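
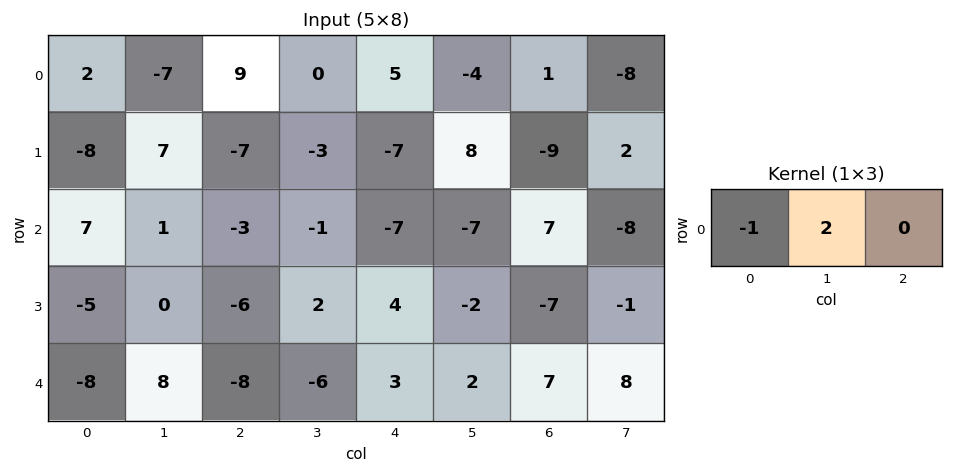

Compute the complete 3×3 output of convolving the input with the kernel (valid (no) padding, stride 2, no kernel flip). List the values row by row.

Output[0,0]: The receptive field on the input at this output position is [2 -7 9]. Elementwise product with the kernel and sum: 2·-1 + -7·2.
Output[0,1]: The receptive field on the input at this output position is [9 0 5]. Elementwise product with the kernel and sum: 9·-1 + 0·2.

-16 -9 -13
-5 1 -7
24 -4 1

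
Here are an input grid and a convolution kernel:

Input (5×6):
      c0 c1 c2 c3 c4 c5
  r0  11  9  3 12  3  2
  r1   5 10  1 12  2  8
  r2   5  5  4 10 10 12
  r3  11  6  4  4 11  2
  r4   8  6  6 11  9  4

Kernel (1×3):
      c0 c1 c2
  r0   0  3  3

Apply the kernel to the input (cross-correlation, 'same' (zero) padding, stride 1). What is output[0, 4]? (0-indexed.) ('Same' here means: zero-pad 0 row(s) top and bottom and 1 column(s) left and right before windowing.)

The receptive field on the zero-padded input at this output position is [12 3 2]. Elementwise product with the kernel and sum: 3·3 + 2·3.

15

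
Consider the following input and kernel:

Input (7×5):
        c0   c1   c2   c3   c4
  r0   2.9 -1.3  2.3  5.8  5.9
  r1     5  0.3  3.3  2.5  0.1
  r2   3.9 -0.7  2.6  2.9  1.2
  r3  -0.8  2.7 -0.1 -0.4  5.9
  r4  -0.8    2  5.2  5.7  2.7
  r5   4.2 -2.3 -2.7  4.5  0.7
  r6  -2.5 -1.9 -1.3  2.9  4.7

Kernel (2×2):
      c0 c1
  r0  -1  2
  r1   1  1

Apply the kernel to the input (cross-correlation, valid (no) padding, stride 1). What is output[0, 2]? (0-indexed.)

15.1

The receptive field on the input at this output position is [2.3 5.8 / 3.3 2.5]. Elementwise product with the kernel and sum: 2.3·-1 + 5.8·2 + 3.3·1 + 2.5·1.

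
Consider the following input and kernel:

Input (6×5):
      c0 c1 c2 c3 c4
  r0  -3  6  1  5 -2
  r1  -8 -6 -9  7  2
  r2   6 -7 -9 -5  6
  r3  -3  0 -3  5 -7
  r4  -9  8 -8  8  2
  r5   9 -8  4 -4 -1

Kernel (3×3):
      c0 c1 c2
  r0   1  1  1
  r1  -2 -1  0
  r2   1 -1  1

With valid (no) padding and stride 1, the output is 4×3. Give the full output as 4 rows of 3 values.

30 30 17
-34 23 8
-29 6 -21
25 -22 10

Output[0,0]: The receptive field on the input at this output position is [-3 6 1 / -8 -6 -9 / 6 -7 -9]. Elementwise product with the kernel and sum: -3·1 + 6·1 + 1·1 + -8·-2 + -6·-1 + 6·1 + -7·-1 + -9·1.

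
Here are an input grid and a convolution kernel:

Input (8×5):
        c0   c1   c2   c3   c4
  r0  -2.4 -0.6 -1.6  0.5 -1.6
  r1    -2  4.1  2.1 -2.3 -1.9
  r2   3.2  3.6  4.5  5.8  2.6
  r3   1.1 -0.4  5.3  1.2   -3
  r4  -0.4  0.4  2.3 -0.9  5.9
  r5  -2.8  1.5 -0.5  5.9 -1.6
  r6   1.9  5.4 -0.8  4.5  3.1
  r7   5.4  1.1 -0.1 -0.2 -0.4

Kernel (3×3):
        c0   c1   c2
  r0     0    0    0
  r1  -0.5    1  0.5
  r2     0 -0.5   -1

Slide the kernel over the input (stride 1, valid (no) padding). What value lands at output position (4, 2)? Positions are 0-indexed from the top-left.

0

The receptive field on the input at this output position is [2.3 -0.9 5.9 / -0.5 5.9 -1.6 / -0.8 4.5 3.1]. Elementwise product with the kernel and sum: -0.5·-0.5 + 5.9·1 + -1.6·0.5 + 4.5·-0.5 + 3.1·-1.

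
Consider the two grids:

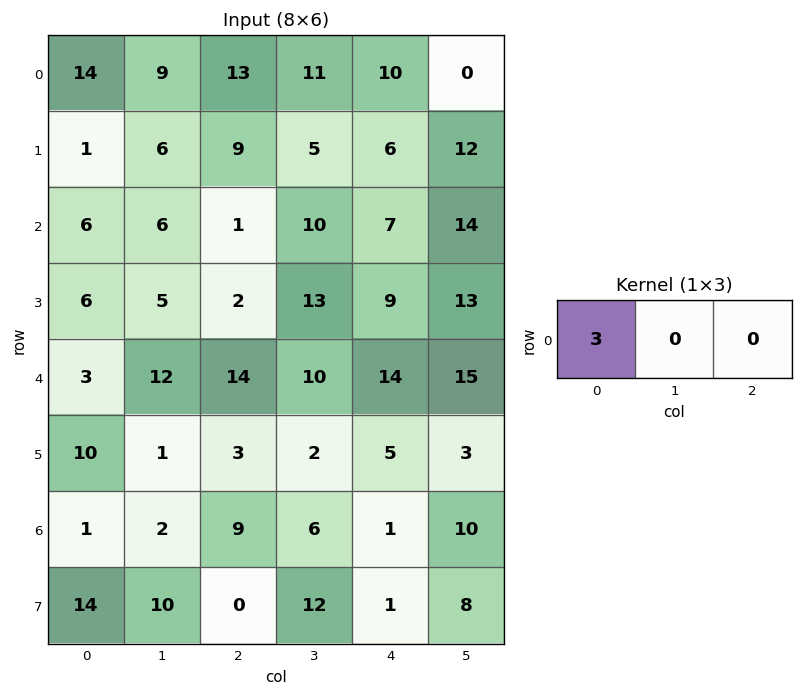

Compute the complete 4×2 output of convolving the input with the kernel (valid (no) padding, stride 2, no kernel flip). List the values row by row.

Output[0,0]: The receptive field on the input at this output position is [14 9 13]. Elementwise product with the kernel and sum: 14·3.

42 39
18 3
9 42
3 27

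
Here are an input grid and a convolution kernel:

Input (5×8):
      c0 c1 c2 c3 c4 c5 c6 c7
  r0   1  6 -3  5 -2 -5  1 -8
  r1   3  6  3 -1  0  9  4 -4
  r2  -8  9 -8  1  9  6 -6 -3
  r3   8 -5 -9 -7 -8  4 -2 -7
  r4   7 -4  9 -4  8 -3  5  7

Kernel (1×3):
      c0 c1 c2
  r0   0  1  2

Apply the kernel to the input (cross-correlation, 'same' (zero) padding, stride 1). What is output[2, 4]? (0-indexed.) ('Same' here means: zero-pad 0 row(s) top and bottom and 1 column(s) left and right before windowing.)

21

The receptive field on the zero-padded input at this output position is [1 9 6]. Elementwise product with the kernel and sum: 9·1 + 6·2.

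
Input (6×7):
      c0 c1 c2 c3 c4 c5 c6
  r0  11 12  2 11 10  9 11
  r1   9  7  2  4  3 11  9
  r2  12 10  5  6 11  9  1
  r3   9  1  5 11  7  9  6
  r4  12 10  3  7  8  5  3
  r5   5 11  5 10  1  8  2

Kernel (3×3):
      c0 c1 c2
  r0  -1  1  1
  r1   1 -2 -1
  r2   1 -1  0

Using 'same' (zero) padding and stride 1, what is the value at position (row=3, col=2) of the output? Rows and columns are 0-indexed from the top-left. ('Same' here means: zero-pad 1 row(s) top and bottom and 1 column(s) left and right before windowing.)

-12

The receptive field on the zero-padded input at this output position is [10 5 6 / 1 5 11 / 10 3 7]. Elementwise product with the kernel and sum: 10·-1 + 5·1 + 6·1 + 1·1 + 5·-2 + 11·-1 + 10·1 + 3·-1.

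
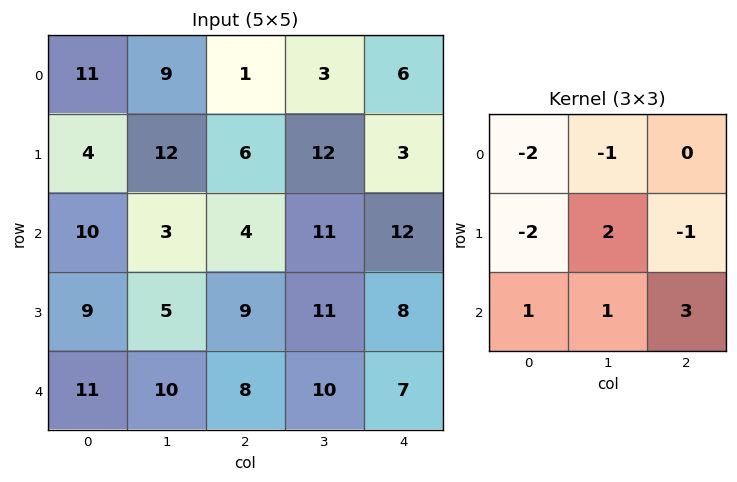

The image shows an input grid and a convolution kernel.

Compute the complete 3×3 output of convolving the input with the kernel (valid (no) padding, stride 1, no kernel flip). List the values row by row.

4 -3 55
3 8 22
5 35 16

Output[0,0]: The receptive field on the input at this output position is [11 9 1 / 4 12 6 / 10 3 4]. Elementwise product with the kernel and sum: 11·-2 + 9·-1 + 4·-2 + 12·2 + 6·-1 + 10·1 + 3·1 + 4·3.
Output[0,1]: The receptive field on the input at this output position is [9 1 3 / 12 6 12 / 3 4 11]. Elementwise product with the kernel and sum: 9·-2 + 1·-1 + 12·-2 + 6·2 + 12·-1 + 3·1 + 4·1 + 11·3.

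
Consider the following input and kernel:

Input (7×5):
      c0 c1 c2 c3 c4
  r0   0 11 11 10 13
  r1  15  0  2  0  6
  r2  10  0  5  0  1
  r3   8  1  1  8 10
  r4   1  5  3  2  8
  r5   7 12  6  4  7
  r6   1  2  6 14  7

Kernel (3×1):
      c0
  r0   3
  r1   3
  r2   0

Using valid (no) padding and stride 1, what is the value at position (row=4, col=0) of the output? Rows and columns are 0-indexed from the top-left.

24

The receptive field on the input at this output position is [1 / 7 / 1]. Elementwise product with the kernel and sum: 1·3 + 7·3.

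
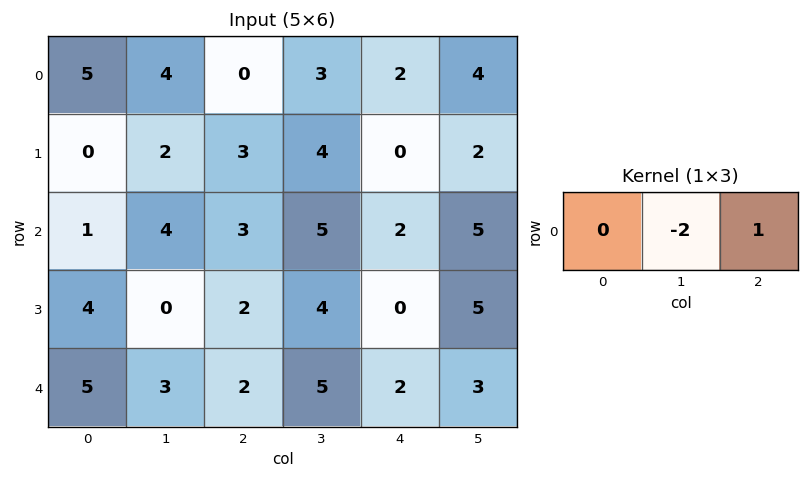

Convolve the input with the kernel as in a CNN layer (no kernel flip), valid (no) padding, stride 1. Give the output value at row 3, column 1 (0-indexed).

0

The receptive field on the input at this output position is [0 2 4]. Elementwise product with the kernel and sum: 2·-2 + 4·1.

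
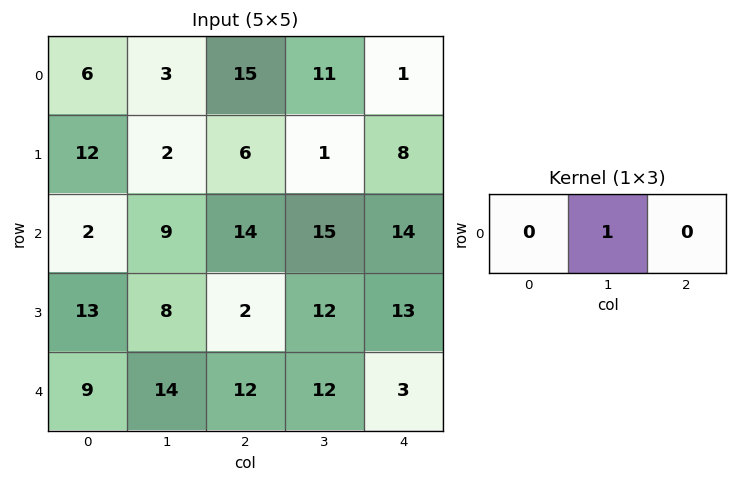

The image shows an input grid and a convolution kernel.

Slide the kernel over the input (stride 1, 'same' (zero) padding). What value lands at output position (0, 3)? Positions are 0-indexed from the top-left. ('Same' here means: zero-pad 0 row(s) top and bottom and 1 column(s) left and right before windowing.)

11

The receptive field on the zero-padded input at this output position is [15 11 1]. Elementwise product with the kernel and sum: 11·1.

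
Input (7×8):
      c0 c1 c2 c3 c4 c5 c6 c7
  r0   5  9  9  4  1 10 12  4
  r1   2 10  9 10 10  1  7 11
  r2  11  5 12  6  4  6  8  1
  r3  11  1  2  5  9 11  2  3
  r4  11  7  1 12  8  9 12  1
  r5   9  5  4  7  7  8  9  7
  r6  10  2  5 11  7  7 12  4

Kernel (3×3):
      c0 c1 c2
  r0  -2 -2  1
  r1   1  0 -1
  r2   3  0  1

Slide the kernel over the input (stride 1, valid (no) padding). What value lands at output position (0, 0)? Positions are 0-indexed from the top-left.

The receptive field on the input at this output position is [5 9 9 / 2 10 9 / 11 5 12]. Elementwise product with the kernel and sum: 5·-2 + 9·-2 + 9·1 + 2·1 + 9·-1 + 11·3 + 12·1.

19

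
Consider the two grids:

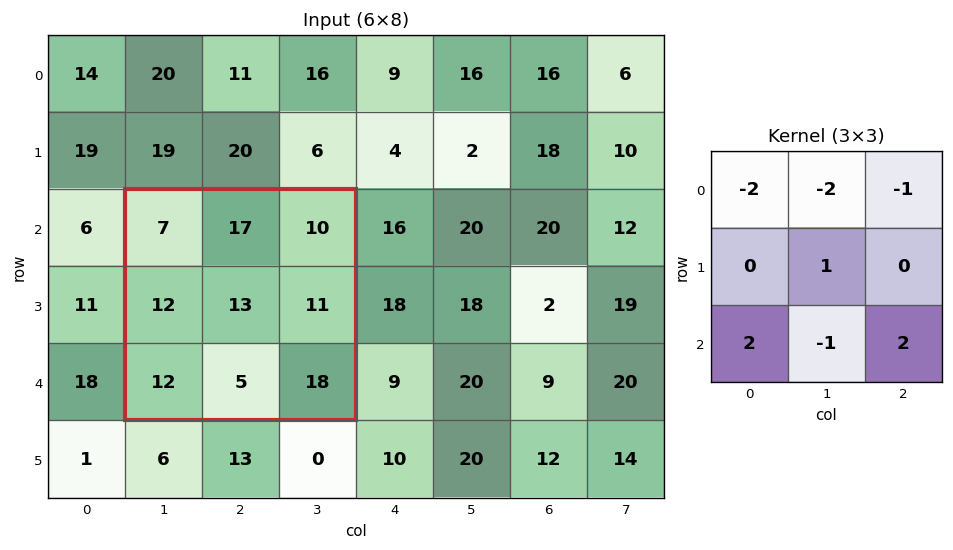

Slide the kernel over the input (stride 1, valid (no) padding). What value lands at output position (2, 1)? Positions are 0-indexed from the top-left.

The receptive field on the input at this output position is [7 17 10 / 12 13 11 / 12 5 18]. Elementwise product with the kernel and sum: 7·-2 + 17·-2 + 10·-1 + 13·1 + 12·2 + 5·-1 + 18·2.

10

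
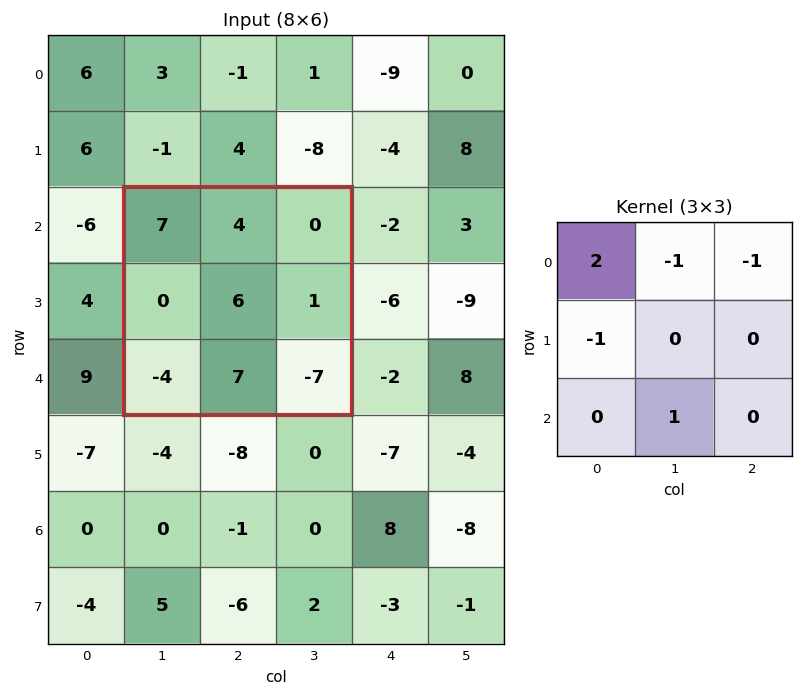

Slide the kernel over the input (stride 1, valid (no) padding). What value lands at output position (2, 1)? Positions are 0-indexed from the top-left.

The receptive field on the input at this output position is [7 4 0 / 0 6 1 / -4 7 -7]. Elementwise product with the kernel and sum: 7·2 + 4·-1 + 0·-1 + 0·-1 + 7·1.

17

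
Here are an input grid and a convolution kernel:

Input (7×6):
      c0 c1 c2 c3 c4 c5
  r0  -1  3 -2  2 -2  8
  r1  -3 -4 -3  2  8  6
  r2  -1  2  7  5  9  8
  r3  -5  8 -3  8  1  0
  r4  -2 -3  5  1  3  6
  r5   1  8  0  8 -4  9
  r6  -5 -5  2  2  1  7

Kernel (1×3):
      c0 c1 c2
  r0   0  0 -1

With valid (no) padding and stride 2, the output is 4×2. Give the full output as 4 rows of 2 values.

2 2
-7 -9
-5 -3
-2 -1

Output[0,0]: The receptive field on the input at this output position is [-1 3 -2]. Elementwise product with the kernel and sum: -2·-1.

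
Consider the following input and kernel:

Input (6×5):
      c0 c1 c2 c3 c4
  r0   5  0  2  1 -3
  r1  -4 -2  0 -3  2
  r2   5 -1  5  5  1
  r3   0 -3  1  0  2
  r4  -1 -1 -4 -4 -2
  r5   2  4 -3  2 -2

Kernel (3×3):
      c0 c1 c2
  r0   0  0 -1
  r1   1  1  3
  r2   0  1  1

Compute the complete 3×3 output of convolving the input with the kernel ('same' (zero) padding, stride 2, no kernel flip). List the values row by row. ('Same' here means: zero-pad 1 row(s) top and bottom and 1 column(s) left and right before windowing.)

Output[0,0]: The receptive field on the zero-padded input at this output position is [0 0 0 / 0 5 0 / 0 -4 -2]. Elementwise product with the kernel and sum: 0·-1 + 0·1 + 5·1 + 0·3 + -4·1 + -2·1.

-1 2 0
1 23 8
5 -18 -8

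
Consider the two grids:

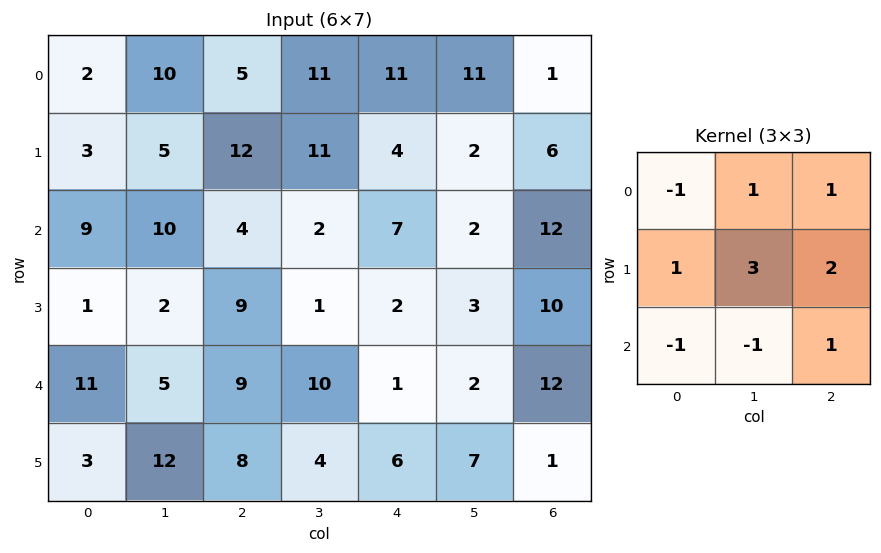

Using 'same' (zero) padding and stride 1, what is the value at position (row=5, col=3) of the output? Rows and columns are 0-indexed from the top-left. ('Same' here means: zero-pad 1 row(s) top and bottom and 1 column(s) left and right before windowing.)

34

The receptive field on the zero-padded input at this output position is [9 10 1 / 8 4 6 / 0 0 0]. Elementwise product with the kernel and sum: 9·-1 + 10·1 + 1·1 + 8·1 + 4·3 + 6·2 + 0·-1 + 0·-1 + 0·1.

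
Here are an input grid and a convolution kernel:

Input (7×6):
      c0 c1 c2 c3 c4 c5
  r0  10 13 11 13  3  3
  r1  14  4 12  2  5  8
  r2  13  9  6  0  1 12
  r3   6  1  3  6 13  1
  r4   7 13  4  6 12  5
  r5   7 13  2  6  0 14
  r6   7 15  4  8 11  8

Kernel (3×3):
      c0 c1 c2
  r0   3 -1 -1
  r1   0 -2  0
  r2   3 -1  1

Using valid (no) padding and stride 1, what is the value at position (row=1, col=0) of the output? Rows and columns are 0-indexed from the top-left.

The receptive field on the input at this output position is [14 4 12 / 13 9 6 / 6 1 3]. Elementwise product with the kernel and sum: 14·3 + 4·-1 + 12·-1 + 9·-2 + 6·3 + 1·-1 + 3·1.

28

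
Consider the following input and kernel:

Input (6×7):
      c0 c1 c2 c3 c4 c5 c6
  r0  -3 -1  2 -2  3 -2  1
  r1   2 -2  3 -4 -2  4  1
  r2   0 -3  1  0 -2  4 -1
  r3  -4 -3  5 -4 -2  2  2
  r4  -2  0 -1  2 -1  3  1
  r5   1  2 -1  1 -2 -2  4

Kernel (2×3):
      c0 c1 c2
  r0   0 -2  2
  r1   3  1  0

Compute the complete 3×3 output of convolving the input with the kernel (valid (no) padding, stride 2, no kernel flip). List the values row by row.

10 15 4
-7 7 -14
3 -8 -12

Output[0,0]: The receptive field on the input at this output position is [-3 -1 2 / 2 -2 3]. Elementwise product with the kernel and sum: -1·-2 + 2·2 + 2·3 + -2·1.
Output[0,1]: The receptive field on the input at this output position is [2 -2 3 / 3 -4 -2]. Elementwise product with the kernel and sum: -2·-2 + 3·2 + 3·3 + -4·1.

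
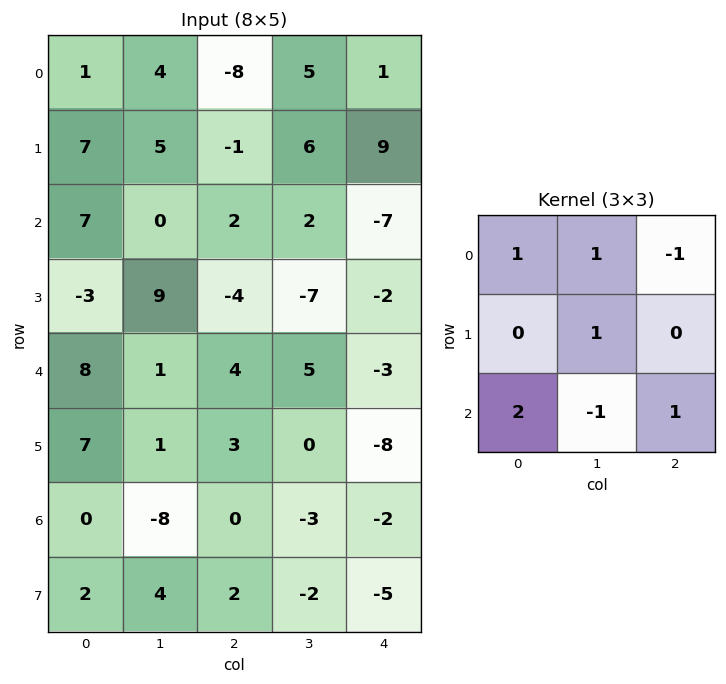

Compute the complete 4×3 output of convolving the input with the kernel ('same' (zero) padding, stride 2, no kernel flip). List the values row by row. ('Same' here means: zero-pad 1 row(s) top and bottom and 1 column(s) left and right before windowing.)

-1 9 4
21 15 -4
-10 15 -4
8 8 -9

Output[0,0]: The receptive field on the zero-padded input at this output position is [0 0 0 / 0 1 4 / 0 7 5]. Elementwise product with the kernel and sum: 0·1 + 0·1 + 0·-1 + 1·1 + 0·2 + 7·-1 + 5·1.
Output[0,1]: The receptive field on the zero-padded input at this output position is [0 0 0 / 4 -8 5 / 5 -1 6]. Elementwise product with the kernel and sum: 0·1 + 0·1 + 0·-1 + -8·1 + 5·2 + -1·-1 + 6·1.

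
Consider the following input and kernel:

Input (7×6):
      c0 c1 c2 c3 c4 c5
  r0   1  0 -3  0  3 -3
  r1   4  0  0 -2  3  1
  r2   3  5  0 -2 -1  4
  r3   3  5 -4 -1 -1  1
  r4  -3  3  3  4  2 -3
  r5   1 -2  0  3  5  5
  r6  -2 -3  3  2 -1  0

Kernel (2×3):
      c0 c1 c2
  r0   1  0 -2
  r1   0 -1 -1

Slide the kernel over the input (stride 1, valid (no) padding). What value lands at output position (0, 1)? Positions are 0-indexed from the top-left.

2

The receptive field on the input at this output position is [0 -3 0 / 0 0 -2]. Elementwise product with the kernel and sum: 0·1 + 0·-2 + 0·-1 + -2·-1.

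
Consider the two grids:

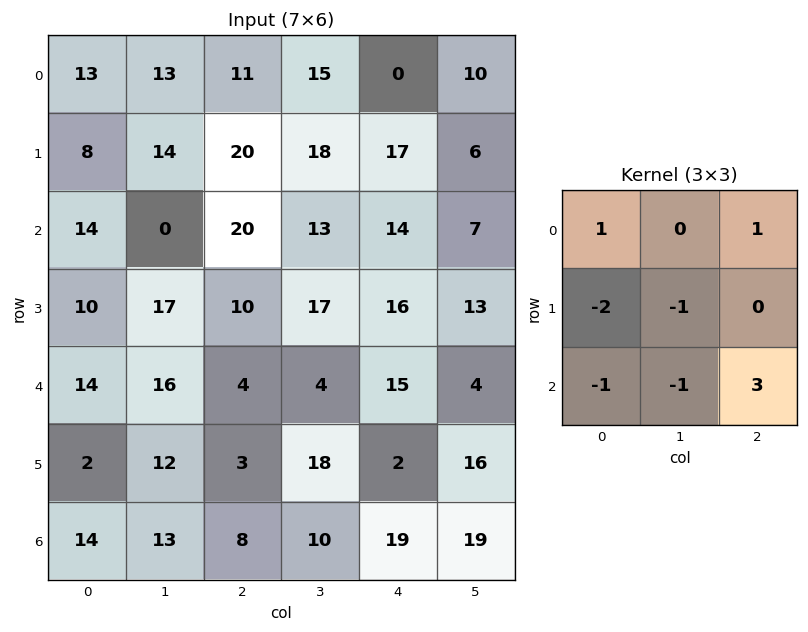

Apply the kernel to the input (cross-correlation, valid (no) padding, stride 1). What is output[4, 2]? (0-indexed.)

The receptive field on the input at this output position is [4 4 15 / 3 18 2 / 8 10 19]. Elementwise product with the kernel and sum: 4·1 + 15·1 + 3·-2 + 18·-1 + 8·-1 + 10·-1 + 19·3.

34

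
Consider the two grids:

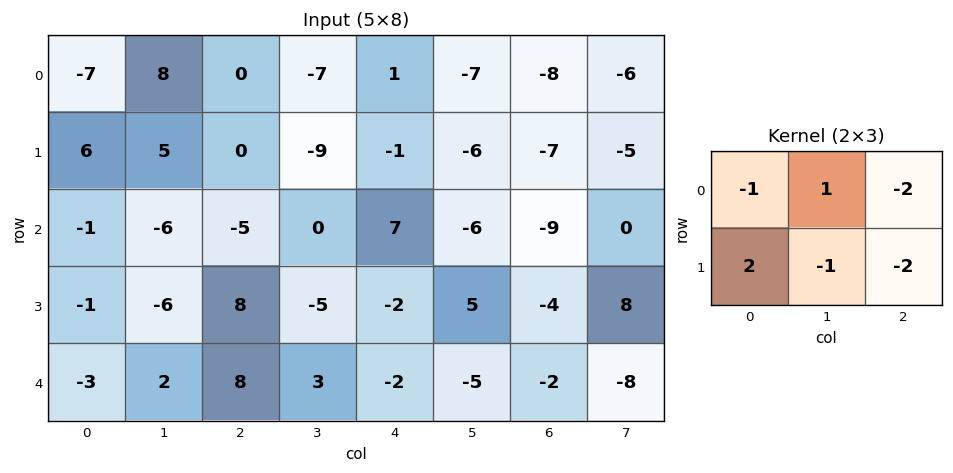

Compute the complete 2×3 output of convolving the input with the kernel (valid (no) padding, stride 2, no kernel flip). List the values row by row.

22 2 26
-7 16 4

Output[0,0]: The receptive field on the input at this output position is [-7 8 0 / 6 5 0]. Elementwise product with the kernel and sum: -7·-1 + 8·1 + 0·-2 + 6·2 + 5·-1 + 0·-2.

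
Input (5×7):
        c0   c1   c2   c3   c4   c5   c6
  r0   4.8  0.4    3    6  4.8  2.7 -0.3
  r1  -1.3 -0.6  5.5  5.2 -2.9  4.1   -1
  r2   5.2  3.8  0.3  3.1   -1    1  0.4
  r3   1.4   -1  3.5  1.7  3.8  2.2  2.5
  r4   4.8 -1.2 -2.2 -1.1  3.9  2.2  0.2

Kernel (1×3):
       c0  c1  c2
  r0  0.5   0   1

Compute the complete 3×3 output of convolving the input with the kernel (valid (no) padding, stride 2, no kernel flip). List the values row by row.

Output[0,0]: The receptive field on the input at this output position is [4.8 0.4 3]. Elementwise product with the kernel and sum: 4.8·0.5 + 3·1.
Output[0,1]: The receptive field on the input at this output position is [3 6 4.8]. Elementwise product with the kernel and sum: 3·0.5 + 4.8·1.

5.4 6.3 2.1
2.9 -0.85 -0.1
0.2 2.8 2.15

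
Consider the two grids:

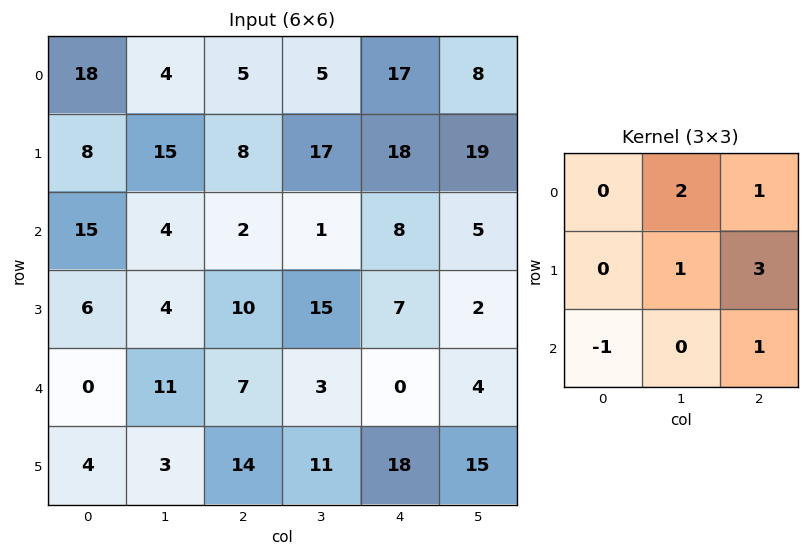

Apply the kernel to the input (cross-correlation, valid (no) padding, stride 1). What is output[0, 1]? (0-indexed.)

71

The receptive field on the input at this output position is [4 5 5 / 15 8 17 / 4 2 1]. Elementwise product with the kernel and sum: 5·2 + 5·1 + 8·1 + 17·3 + 4·-1 + 1·1.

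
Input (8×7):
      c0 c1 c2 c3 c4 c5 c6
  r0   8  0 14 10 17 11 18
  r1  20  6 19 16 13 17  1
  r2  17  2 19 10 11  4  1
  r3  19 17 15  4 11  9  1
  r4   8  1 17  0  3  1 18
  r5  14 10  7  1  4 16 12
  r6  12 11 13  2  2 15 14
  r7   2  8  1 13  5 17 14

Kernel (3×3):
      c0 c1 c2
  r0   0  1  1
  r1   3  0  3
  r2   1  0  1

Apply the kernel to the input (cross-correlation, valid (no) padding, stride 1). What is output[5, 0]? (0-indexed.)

95

The receptive field on the input at this output position is [14 10 7 / 12 11 13 / 2 8 1]. Elementwise product with the kernel and sum: 10·1 + 7·1 + 12·3 + 13·3 + 2·1 + 1·1.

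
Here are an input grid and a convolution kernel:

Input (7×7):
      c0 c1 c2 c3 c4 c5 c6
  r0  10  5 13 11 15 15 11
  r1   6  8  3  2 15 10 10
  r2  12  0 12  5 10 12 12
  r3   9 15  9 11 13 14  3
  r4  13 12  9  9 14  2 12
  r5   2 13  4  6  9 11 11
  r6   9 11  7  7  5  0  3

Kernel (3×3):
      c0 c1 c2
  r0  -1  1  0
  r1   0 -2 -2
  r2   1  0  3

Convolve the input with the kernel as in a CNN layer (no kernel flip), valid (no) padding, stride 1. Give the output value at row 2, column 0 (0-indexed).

-20

The receptive field on the input at this output position is [12 0 12 / 9 15 9 / 13 12 9]. Elementwise product with the kernel and sum: 12·-1 + 0·1 + 15·-2 + 9·-2 + 13·1 + 9·3.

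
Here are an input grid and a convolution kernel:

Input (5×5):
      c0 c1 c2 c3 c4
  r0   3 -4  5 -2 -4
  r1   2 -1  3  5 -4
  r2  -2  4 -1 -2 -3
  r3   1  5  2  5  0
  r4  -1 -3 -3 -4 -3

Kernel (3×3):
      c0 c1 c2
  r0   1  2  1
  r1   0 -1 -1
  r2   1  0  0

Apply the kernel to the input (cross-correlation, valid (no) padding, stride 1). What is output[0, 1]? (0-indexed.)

The receptive field on the input at this output position is [-4 5 -2 / -1 3 5 / 4 -1 -2]. Elementwise product with the kernel and sum: -4·1 + 5·2 + -2·1 + 3·-1 + 5·-1 + 4·1.

0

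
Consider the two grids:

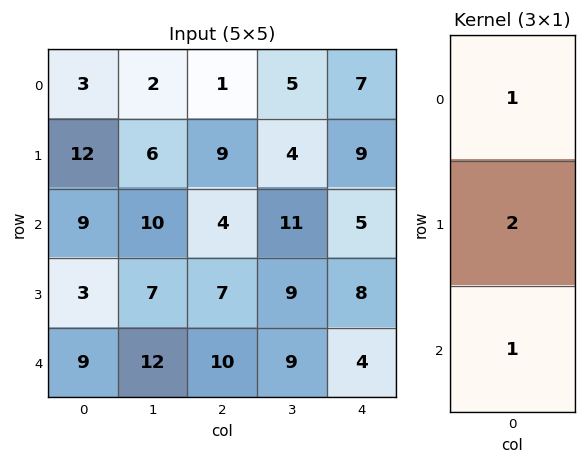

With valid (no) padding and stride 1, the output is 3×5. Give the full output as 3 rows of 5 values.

36 24 23 24 30
33 33 24 35 27
24 36 28 38 25

Output[0,0]: The receptive field on the input at this output position is [3 / 12 / 9]. Elementwise product with the kernel and sum: 3·1 + 12·2 + 9·1.
Output[0,1]: The receptive field on the input at this output position is [2 / 6 / 10]. Elementwise product with the kernel and sum: 2·1 + 6·2 + 10·1.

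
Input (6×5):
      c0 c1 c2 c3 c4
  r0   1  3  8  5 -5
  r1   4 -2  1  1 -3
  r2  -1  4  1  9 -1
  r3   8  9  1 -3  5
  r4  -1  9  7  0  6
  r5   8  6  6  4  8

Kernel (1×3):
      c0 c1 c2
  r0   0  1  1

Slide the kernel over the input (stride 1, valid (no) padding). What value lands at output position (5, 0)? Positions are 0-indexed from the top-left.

12

The receptive field on the input at this output position is [8 6 6]. Elementwise product with the kernel and sum: 6·1 + 6·1.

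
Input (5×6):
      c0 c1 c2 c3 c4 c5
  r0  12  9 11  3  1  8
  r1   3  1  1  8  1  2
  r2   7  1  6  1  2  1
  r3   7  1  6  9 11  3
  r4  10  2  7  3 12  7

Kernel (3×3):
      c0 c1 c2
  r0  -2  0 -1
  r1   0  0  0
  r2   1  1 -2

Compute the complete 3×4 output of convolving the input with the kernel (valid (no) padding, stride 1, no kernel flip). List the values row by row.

-39 -16 -20 -13
-11 -21 -10 -4
-22 0 -28 -2

Output[0,0]: The receptive field on the input at this output position is [12 9 11 / 3 1 1 / 7 1 6]. Elementwise product with the kernel and sum: 12·-2 + 11·-1 + 7·1 + 1·1 + 6·-2.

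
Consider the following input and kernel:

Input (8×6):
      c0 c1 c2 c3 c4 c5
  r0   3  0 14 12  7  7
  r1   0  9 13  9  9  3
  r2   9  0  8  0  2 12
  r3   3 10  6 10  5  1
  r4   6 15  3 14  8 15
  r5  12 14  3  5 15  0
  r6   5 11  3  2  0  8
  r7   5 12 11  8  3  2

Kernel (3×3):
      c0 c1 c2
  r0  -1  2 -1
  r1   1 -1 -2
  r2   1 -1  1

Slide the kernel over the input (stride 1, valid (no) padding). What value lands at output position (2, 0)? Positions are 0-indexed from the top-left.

-42

The receptive field on the input at this output position is [9 0 8 / 3 10 6 / 6 15 3]. Elementwise product with the kernel and sum: 9·-1 + 0·2 + 8·-1 + 3·1 + 10·-1 + 6·-2 + 6·1 + 15·-1 + 3·1.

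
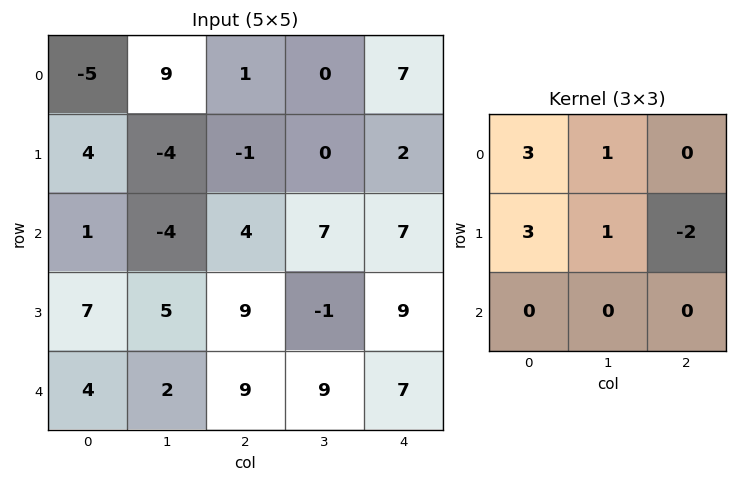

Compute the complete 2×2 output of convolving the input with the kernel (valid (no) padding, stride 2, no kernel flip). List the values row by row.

Output[0,0]: The receptive field on the input at this output position is [-5 9 1 / 4 -4 -1 / 1 -4 4]. Elementwise product with the kernel and sum: -5·3 + 9·1 + 4·3 + -4·1 + -1·-2.
Output[0,1]: The receptive field on the input at this output position is [1 0 7 / -1 0 2 / 4 7 7]. Elementwise product with the kernel and sum: 1·3 + 0·1 + -1·3 + 0·1 + 2·-2.

4 -4
7 27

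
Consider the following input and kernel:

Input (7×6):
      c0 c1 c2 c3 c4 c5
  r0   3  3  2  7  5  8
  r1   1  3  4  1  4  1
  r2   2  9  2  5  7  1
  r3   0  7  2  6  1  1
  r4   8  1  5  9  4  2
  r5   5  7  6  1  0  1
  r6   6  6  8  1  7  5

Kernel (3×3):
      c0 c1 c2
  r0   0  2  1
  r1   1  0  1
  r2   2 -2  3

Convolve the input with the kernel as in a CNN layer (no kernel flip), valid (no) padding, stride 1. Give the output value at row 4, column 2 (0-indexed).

The receptive field on the input at this output position is [5 9 4 / 6 1 0 / 8 1 7]. Elementwise product with the kernel and sum: 9·2 + 4·1 + 6·1 + 0·1 + 8·2 + 1·-2 + 7·3.

63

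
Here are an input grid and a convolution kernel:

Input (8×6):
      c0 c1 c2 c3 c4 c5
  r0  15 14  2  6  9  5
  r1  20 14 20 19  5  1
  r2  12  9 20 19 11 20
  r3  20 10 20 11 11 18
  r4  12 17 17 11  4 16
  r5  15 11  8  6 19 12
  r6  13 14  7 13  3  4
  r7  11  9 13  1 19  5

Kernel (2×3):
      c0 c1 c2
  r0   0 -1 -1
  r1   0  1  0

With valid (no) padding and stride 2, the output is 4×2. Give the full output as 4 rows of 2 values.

Output[0,0]: The receptive field on the input at this output position is [15 14 2 / 20 14 20]. Elementwise product with the kernel and sum: 14·-1 + 2·-1 + 14·1.

-2 4
-19 -19
-23 -9
-12 -15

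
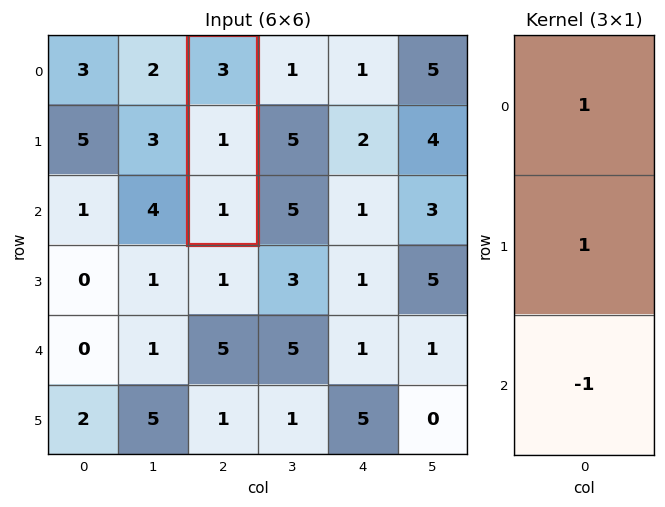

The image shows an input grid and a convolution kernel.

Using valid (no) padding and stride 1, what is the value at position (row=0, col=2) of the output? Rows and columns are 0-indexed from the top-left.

The receptive field on the input at this output position is [3 / 1 / 1]. Elementwise product with the kernel and sum: 3·1 + 1·1 + 1·-1.

3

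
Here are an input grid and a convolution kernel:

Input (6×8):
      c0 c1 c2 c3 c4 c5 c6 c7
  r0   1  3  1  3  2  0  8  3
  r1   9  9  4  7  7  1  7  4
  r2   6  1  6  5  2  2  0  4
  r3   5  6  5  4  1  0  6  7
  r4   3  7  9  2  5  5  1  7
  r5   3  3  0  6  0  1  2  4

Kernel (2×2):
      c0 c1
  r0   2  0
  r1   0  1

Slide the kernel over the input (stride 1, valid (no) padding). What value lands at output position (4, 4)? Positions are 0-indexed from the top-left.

11

The receptive field on the input at this output position is [5 5 / 0 1]. Elementwise product with the kernel and sum: 5·2 + 1·1.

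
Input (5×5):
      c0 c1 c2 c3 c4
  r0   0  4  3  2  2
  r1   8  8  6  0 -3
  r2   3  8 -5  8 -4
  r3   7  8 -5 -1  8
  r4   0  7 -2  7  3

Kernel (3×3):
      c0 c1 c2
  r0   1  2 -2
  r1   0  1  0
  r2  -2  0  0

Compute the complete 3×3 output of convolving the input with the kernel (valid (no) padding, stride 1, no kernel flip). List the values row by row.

Output[0,0]: The receptive field on the input at this output position is [0 4 3 / 8 8 6 / 3 8 -5]. Elementwise product with the kernel and sum: 0·1 + 4·2 + 3·-2 + 8·1 + 3·-2.

4 -4 13
6 -1 30
37 -37 22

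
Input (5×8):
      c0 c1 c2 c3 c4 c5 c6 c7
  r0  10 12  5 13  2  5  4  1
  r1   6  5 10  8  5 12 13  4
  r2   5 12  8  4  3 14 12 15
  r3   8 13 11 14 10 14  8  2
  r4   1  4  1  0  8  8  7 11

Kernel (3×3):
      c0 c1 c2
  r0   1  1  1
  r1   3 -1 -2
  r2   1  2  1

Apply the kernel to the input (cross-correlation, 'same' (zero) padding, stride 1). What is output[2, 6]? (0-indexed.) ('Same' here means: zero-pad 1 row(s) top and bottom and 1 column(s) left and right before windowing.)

The receptive field on the zero-padded input at this output position is [12 13 4 / 14 12 15 / 14 8 2]. Elementwise product with the kernel and sum: 12·1 + 13·1 + 4·1 + 14·3 + 12·-1 + 15·-2 + 14·1 + 8·2 + 2·1.

61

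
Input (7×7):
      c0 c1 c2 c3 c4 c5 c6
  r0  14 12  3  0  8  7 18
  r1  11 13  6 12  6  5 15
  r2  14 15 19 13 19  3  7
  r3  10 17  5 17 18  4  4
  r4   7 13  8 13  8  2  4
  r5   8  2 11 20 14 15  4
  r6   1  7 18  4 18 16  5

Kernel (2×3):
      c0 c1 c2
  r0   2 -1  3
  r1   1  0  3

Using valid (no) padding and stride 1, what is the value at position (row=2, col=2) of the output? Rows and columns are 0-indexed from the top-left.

The receptive field on the input at this output position is [19 13 19 / 5 17 18]. Elementwise product with the kernel and sum: 19·2 + 13·-1 + 19·3 + 5·1 + 18·3.

141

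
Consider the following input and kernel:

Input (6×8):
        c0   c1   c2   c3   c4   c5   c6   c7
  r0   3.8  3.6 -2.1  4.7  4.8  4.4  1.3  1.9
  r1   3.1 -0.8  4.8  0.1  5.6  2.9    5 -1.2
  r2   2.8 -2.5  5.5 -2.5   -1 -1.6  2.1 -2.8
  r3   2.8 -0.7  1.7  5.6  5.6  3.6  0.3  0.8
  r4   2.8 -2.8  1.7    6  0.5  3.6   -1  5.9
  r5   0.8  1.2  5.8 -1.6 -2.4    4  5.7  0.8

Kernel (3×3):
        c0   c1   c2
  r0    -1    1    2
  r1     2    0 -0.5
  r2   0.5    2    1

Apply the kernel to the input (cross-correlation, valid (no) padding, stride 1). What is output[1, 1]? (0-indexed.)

10.7

The receptive field on the input at this output position is [-0.8 4.8 0.1 / -2.5 5.5 -2.5 / -0.7 1.7 5.6]. Elementwise product with the kernel and sum: -0.8·-1 + 4.8·1 + 0.1·2 + -2.5·2 + -2.5·-0.5 + -0.7·0.5 + 1.7·2 + 5.6·1.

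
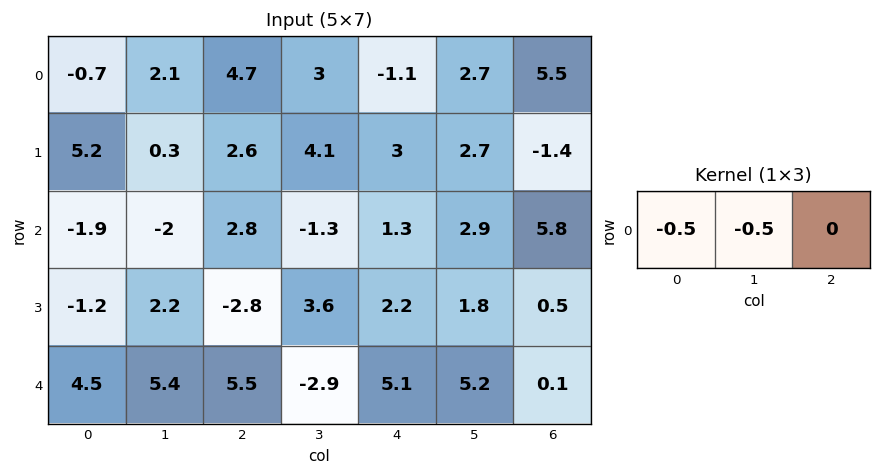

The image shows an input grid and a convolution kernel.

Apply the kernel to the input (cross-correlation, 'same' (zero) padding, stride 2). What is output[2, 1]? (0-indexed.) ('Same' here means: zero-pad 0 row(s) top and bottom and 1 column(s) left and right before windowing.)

The receptive field on the zero-padded input at this output position is [5.4 5.5 -2.9]. Elementwise product with the kernel and sum: 5.4·-0.5 + 5.5·-0.5.

-5.45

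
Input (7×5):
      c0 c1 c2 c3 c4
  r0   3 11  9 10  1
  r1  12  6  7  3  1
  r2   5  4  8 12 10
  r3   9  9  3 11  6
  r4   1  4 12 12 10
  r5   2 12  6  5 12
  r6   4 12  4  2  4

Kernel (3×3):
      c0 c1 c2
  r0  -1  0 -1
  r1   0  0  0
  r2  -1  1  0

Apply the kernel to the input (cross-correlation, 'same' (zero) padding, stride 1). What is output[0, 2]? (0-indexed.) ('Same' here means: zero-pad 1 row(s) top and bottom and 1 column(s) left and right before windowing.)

The receptive field on the zero-padded input at this output position is [0 0 0 / 11 9 10 / 6 7 3]. Elementwise product with the kernel and sum: 0·-1 + 0·-1 + 6·-1 + 7·1.

1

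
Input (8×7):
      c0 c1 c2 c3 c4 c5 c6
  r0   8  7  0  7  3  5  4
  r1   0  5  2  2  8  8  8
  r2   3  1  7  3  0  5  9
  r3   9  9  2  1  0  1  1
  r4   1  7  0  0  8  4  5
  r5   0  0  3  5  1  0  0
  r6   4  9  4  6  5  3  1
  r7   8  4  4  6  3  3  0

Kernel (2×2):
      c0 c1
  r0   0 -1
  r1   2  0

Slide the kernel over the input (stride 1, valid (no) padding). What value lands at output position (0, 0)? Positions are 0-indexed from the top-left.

-7

The receptive field on the input at this output position is [8 7 / 0 5]. Elementwise product with the kernel and sum: 7·-1 + 0·2.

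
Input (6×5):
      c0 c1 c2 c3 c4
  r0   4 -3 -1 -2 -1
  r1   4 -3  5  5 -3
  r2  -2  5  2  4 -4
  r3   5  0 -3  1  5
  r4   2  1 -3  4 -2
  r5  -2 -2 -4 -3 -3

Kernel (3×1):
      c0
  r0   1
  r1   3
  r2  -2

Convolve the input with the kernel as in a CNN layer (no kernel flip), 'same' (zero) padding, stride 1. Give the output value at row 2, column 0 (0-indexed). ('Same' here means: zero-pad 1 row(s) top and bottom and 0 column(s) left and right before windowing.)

-12

The receptive field on the zero-padded input at this output position is [4 / -2 / 5]. Elementwise product with the kernel and sum: 4·1 + -2·3 + 5·-2.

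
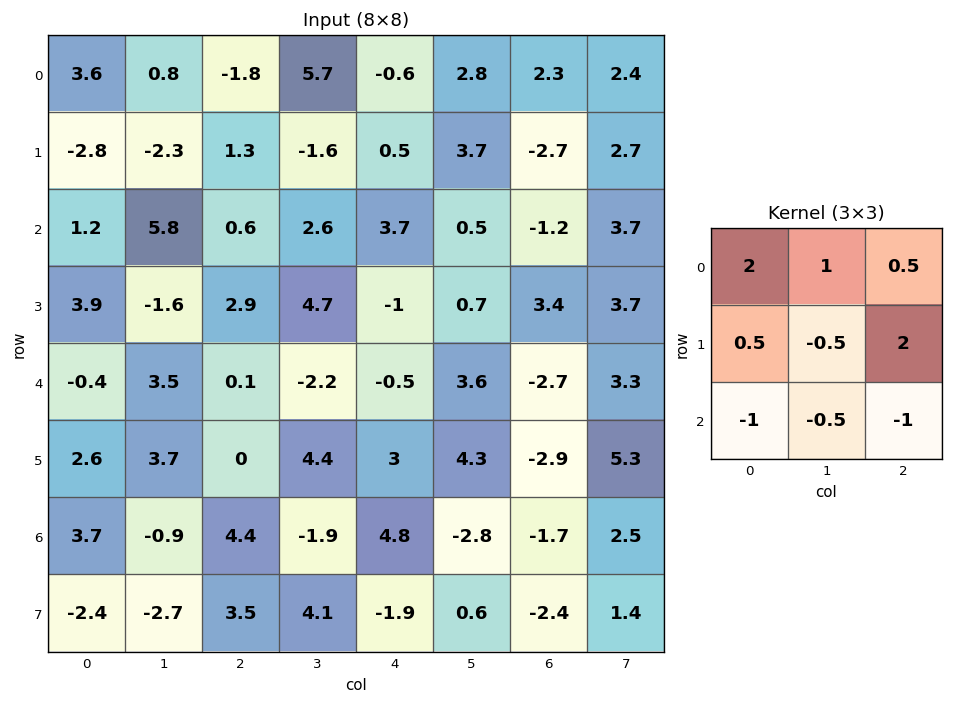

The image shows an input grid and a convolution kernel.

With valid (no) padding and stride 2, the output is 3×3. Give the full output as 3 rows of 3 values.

Output[0,0]: The receptive field on the input at this output position is [3.6 0.8 -1.8 / -2.8 -2.3 1.3 / 1.2 5.8 0.6]. Elementwise product with the kernel and sum: 3.6·2 + 0.8·1 + -1.8·0.5 + -2.8·0.5 + -2.3·-0.5 + 1.3·2 + 1.2·-1 + 5.8·-0.5 + 0.6·-1.
Output[0,1]: The receptive field on the input at this output position is [-1.8 5.7 -0.6 / 1.3 -1.6 0.5 / 0.6 2.6 3.7]. Elementwise product with the kernel and sum: -1.8·2 + 5.7·1 + -0.6·0.5 + 1.3·0.5 + -1.6·-0.5 + 0.5·2 + 0.6·-1 + 2.6·-0.5 + 3.7·-1.

4.75 -1.35 -7
15.6 4.25 14.65
-5.45 -6.7 -6.9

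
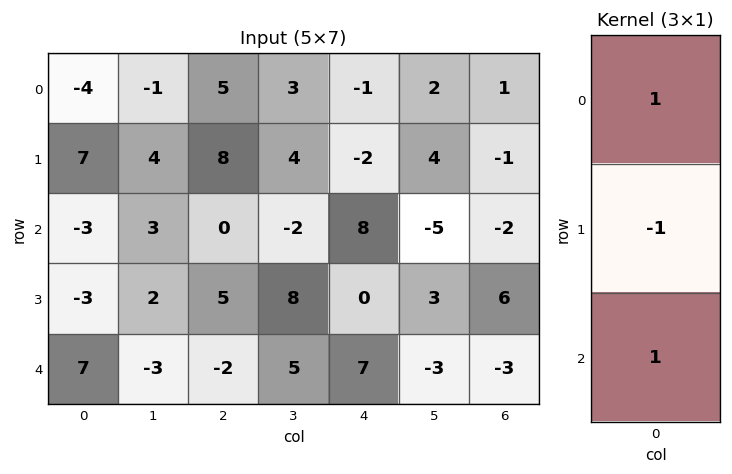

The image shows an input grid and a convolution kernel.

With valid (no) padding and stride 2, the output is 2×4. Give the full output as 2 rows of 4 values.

Output[0,0]: The receptive field on the input at this output position is [-4 / 7 / -3]. Elementwise product with the kernel and sum: -4·1 + 7·-1 + -3·1.
Output[0,1]: The receptive field on the input at this output position is [5 / 8 / 0]. Elementwise product with the kernel and sum: 5·1 + 8·-1 + 0·1.

-14 -3 9 0
7 -7 15 -11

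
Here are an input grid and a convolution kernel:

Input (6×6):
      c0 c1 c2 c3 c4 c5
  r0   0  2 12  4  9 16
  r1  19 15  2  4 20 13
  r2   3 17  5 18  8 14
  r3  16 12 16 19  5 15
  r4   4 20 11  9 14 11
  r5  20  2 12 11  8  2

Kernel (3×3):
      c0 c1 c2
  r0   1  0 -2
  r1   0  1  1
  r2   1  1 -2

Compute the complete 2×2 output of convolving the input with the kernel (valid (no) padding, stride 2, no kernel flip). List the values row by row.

3 25
23 5

Output[0,0]: The receptive field on the input at this output position is [0 2 12 / 19 15 2 / 3 17 5]. Elementwise product with the kernel and sum: 0·1 + 12·-2 + 15·1 + 2·1 + 3·1 + 17·1 + 5·-2.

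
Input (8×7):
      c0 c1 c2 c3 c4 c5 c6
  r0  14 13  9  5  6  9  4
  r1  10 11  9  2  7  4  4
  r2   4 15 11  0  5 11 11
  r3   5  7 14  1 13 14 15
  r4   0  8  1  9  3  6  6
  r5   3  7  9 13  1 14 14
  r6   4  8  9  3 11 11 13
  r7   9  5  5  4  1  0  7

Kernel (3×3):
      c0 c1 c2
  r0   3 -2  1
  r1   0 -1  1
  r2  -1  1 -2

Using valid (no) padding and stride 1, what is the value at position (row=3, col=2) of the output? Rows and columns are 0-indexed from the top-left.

The receptive field on the input at this output position is [14 1 13 / 1 9 3 / 9 13 1]. Elementwise product with the kernel and sum: 14·3 + 1·-2 + 13·1 + 9·-1 + 3·1 + 9·-1 + 13·1 + 1·-2.

49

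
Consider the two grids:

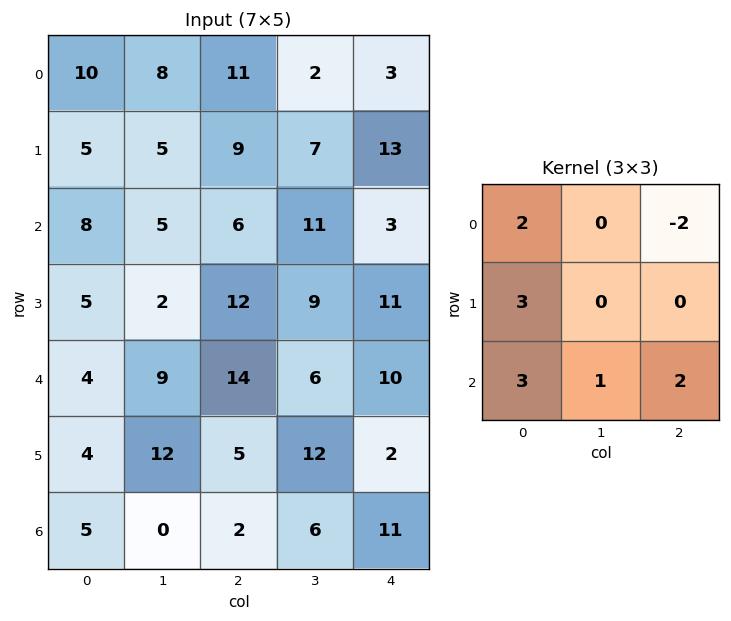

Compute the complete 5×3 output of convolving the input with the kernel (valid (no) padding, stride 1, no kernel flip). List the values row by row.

54 70 78
57 47 77
68 47 110
32 78 75
11 56 57

Output[0,0]: The receptive field on the input at this output position is [10 8 11 / 5 5 9 / 8 5 6]. Elementwise product with the kernel and sum: 10·2 + 11·-2 + 5·3 + 8·3 + 5·1 + 6·2.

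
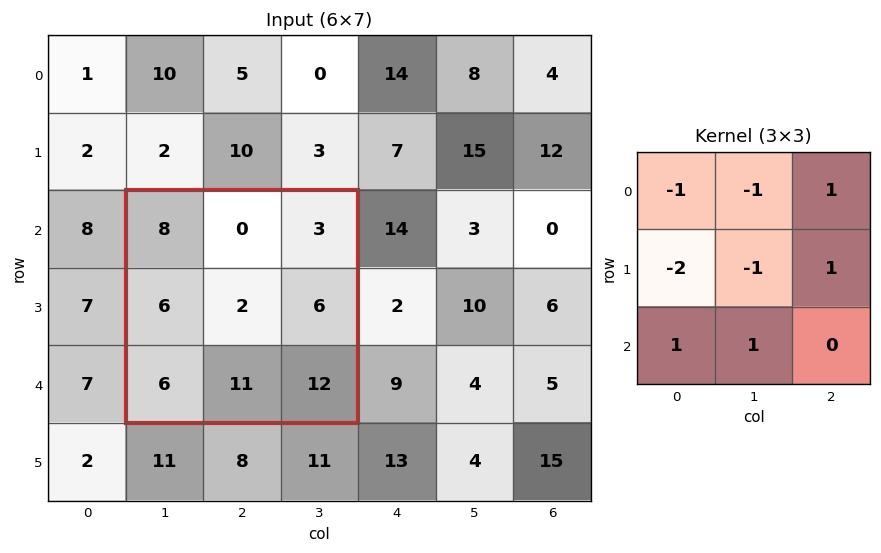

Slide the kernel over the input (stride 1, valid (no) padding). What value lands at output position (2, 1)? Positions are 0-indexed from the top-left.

4

The receptive field on the input at this output position is [8 0 3 / 6 2 6 / 6 11 12]. Elementwise product with the kernel and sum: 8·-1 + 0·-1 + 3·1 + 6·-2 + 2·-1 + 6·1 + 6·1 + 11·1.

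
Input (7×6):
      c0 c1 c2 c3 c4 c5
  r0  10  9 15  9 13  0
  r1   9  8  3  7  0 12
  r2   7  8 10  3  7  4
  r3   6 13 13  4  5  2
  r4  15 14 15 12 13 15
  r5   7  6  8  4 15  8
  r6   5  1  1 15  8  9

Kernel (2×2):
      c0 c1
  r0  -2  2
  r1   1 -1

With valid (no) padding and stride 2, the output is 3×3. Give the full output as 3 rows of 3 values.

-1 -16 -38
-5 -5 -3
-1 -2 11

Output[0,0]: The receptive field on the input at this output position is [10 9 / 9 8]. Elementwise product with the kernel and sum: 10·-2 + 9·2 + 9·1 + 8·-1.
Output[0,1]: The receptive field on the input at this output position is [15 9 / 3 7]. Elementwise product with the kernel and sum: 15·-2 + 9·2 + 3·1 + 7·-1.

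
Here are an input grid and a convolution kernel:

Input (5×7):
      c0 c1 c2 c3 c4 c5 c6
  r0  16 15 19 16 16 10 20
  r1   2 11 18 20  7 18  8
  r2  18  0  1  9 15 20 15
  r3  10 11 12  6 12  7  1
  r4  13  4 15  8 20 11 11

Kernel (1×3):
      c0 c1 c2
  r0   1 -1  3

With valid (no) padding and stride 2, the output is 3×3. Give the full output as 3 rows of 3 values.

58 51 66
21 37 40
54 67 42

Output[0,0]: The receptive field on the input at this output position is [16 15 19]. Elementwise product with the kernel and sum: 16·1 + 15·-1 + 19·3.
Output[0,1]: The receptive field on the input at this output position is [19 16 16]. Elementwise product with the kernel and sum: 19·1 + 16·-1 + 16·3.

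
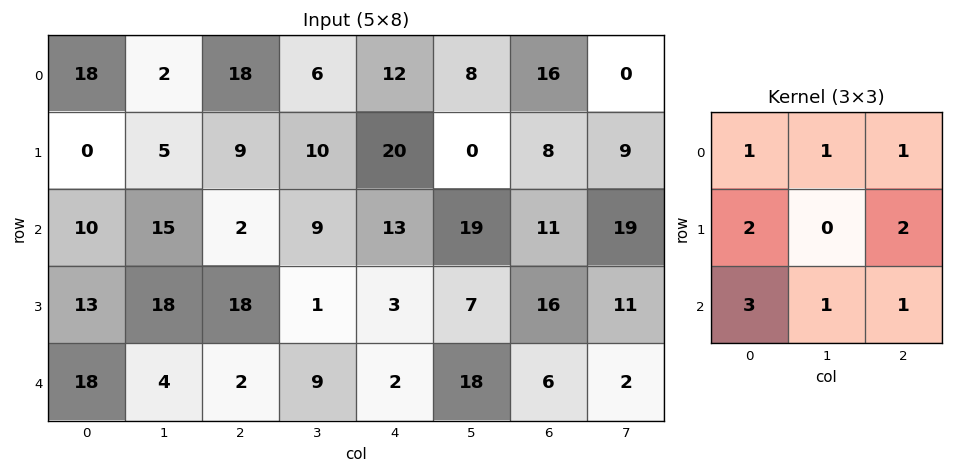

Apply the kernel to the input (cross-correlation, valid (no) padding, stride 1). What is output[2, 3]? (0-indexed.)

The receptive field on the input at this output position is [9 13 19 / 1 3 7 / 9 2 18]. Elementwise product with the kernel and sum: 9·1 + 13·1 + 19·1 + 1·2 + 7·2 + 9·3 + 2·1 + 18·1.

104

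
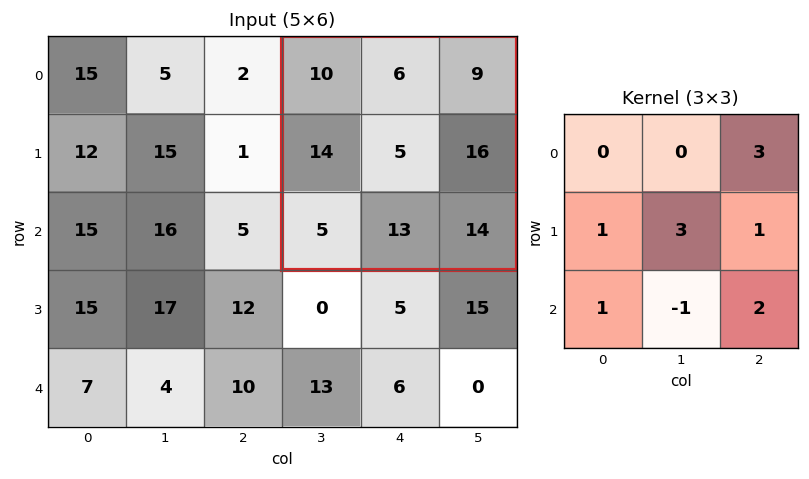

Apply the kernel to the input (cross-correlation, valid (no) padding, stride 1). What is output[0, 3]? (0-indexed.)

92

The receptive field on the input at this output position is [10 6 9 / 14 5 16 / 5 13 14]. Elementwise product with the kernel and sum: 9·3 + 14·1 + 5·3 + 16·1 + 5·1 + 13·-1 + 14·2.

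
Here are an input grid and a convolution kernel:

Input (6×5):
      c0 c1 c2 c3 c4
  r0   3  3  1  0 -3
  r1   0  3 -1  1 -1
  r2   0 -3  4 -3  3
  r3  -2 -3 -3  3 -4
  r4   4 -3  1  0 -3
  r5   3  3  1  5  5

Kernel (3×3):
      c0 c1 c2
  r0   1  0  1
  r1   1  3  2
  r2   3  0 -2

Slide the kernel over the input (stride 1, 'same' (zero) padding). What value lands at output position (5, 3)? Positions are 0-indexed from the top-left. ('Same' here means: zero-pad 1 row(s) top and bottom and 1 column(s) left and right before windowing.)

24

The receptive field on the zero-padded input at this output position is [1 0 -3 / 1 5 5 / 0 0 0]. Elementwise product with the kernel and sum: 1·1 + -3·1 + 1·1 + 5·3 + 5·2 + 0·3 + 0·-2.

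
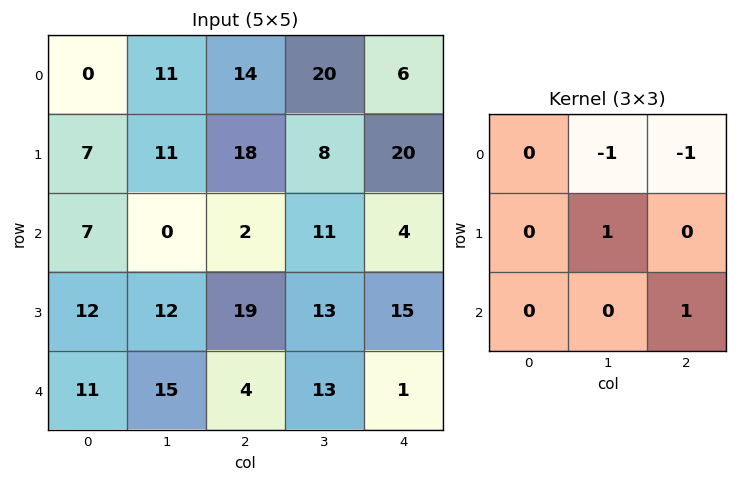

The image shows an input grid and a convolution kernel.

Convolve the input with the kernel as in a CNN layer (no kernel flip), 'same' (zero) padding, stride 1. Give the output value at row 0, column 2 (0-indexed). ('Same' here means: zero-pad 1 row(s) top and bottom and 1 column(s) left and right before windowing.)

22

The receptive field on the zero-padded input at this output position is [0 0 0 / 11 14 20 / 11 18 8]. Elementwise product with the kernel and sum: 0·-1 + 0·-1 + 14·1 + 8·1.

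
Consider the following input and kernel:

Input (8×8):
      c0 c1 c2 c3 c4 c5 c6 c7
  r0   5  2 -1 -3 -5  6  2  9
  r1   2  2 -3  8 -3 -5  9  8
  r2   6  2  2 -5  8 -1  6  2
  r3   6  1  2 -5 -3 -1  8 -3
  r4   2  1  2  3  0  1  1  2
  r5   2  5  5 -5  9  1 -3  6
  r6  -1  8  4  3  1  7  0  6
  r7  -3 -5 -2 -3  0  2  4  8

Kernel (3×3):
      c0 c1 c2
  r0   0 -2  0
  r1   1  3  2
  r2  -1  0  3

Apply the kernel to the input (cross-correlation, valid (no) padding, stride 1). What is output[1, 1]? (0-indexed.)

The receptive field on the input at this output position is [2 -3 8 / 2 2 -5 / 1 2 -5]. Elementwise product with the kernel and sum: -3·-2 + 2·1 + 2·3 + -5·2 + 1·-1 + -5·3.

-12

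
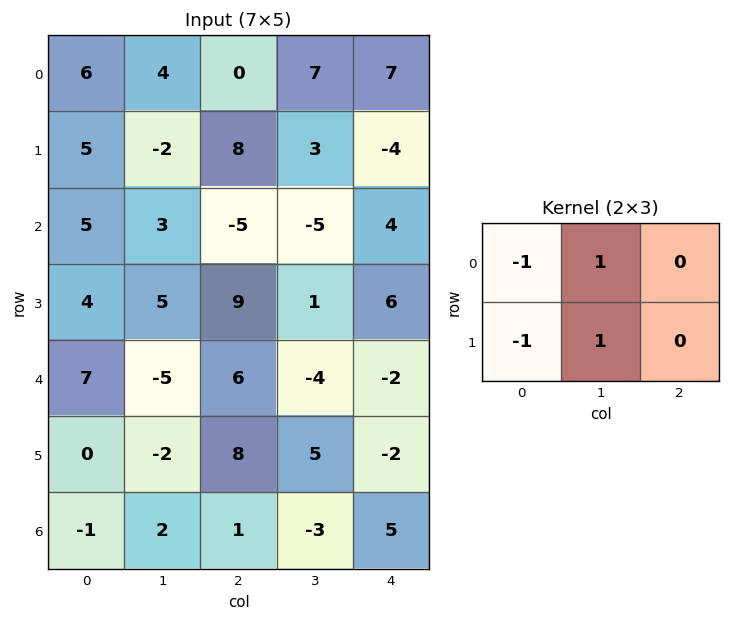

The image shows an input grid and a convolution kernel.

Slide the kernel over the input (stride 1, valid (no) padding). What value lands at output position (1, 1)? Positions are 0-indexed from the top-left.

2

The receptive field on the input at this output position is [-2 8 3 / 3 -5 -5]. Elementwise product with the kernel and sum: -2·-1 + 8·1 + 3·-1 + -5·1.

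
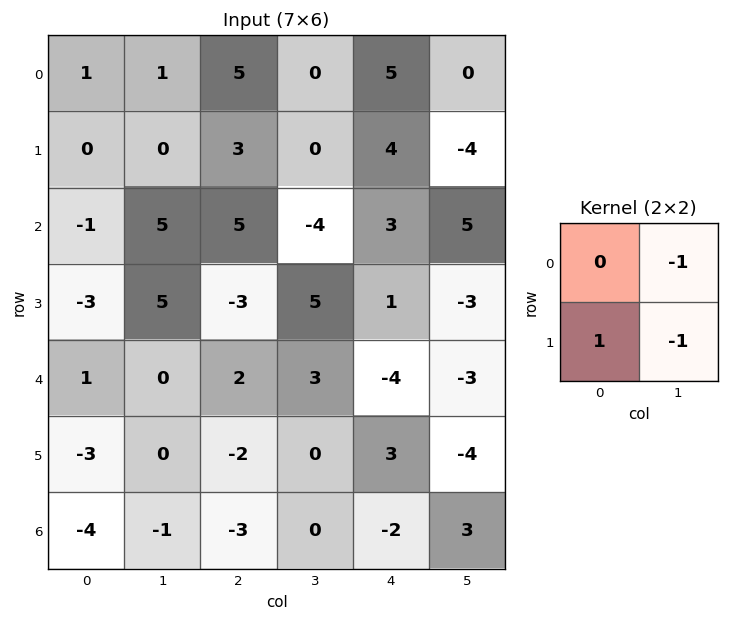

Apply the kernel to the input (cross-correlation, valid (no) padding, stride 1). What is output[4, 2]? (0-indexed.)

The receptive field on the input at this output position is [2 3 / -2 0]. Elementwise product with the kernel and sum: 3·-1 + -2·1 + 0·-1.

-5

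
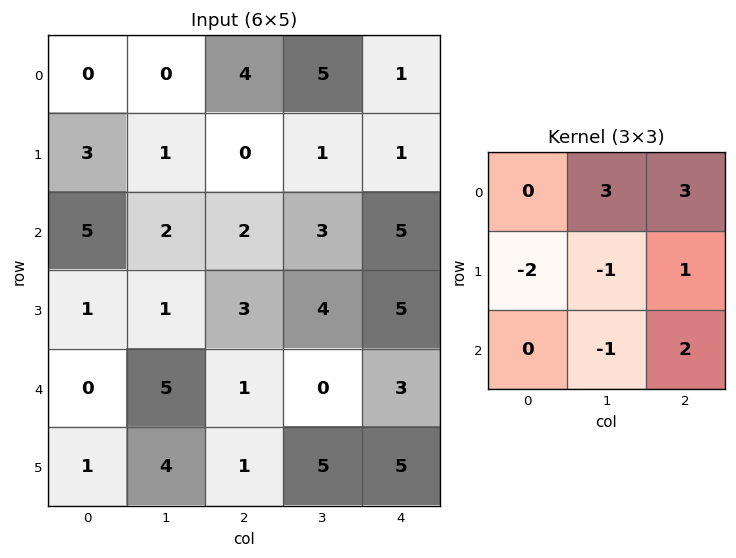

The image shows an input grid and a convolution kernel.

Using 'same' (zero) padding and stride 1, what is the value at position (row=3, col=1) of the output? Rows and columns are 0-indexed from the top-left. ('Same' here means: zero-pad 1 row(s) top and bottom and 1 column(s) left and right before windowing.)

9

The receptive field on the zero-padded input at this output position is [5 2 2 / 1 1 3 / 0 5 1]. Elementwise product with the kernel and sum: 2·3 + 2·3 + 1·-2 + 1·-1 + 3·1 + 5·-1 + 1·2.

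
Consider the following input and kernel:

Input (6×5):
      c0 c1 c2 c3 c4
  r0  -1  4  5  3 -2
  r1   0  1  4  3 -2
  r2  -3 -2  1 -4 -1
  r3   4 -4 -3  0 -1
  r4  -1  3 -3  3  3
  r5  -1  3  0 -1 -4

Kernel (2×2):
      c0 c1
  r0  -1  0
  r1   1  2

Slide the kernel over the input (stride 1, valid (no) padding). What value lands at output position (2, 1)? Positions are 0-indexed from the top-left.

The receptive field on the input at this output position is [-2 1 / -4 -3]. Elementwise product with the kernel and sum: -2·-1 + -4·1 + -3·2.

-8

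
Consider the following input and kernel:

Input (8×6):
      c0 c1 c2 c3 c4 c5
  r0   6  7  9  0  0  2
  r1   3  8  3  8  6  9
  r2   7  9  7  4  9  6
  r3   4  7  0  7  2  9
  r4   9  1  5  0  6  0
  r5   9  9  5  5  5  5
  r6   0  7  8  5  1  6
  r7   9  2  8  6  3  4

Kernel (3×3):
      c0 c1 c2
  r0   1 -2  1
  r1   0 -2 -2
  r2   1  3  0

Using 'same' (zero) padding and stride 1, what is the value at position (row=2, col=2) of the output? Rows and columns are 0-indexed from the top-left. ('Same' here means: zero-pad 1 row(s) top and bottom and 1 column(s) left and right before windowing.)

-5

The receptive field on the zero-padded input at this output position is [8 3 8 / 9 7 4 / 7 0 7]. Elementwise product with the kernel and sum: 8·1 + 3·-2 + 8·1 + 7·-2 + 4·-2 + 7·1 + 0·3.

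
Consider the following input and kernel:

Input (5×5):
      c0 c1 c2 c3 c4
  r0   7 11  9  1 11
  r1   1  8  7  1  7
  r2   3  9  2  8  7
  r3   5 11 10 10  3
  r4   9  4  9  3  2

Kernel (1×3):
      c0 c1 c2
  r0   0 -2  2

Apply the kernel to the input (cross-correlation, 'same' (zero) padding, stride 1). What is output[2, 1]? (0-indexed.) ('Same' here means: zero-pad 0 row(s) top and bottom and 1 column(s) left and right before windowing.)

-14

The receptive field on the zero-padded input at this output position is [3 9 2]. Elementwise product with the kernel and sum: 9·-2 + 2·2.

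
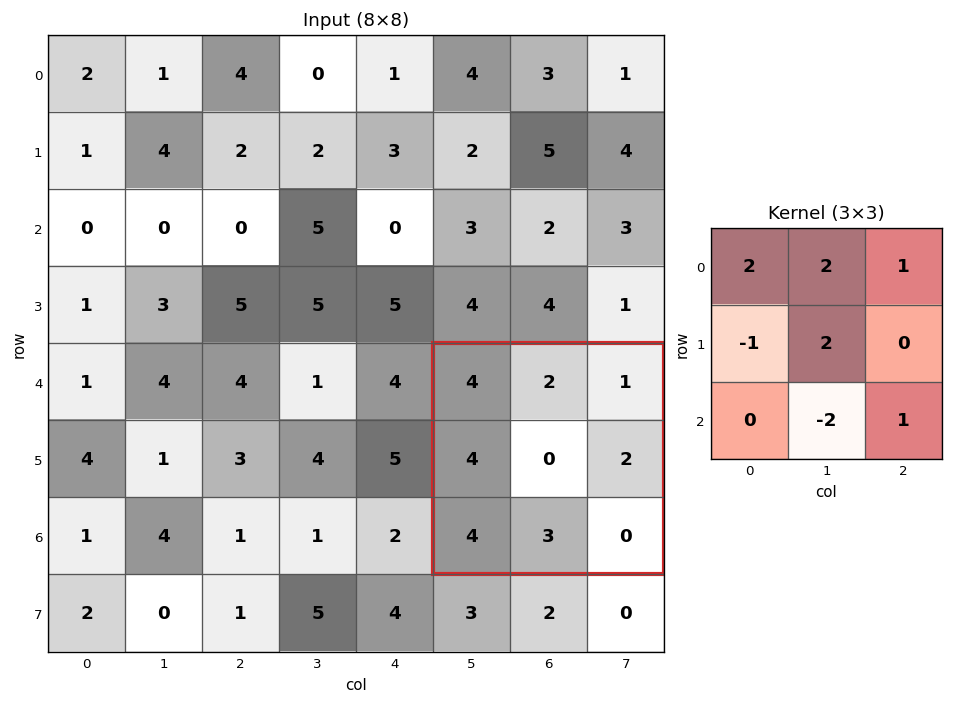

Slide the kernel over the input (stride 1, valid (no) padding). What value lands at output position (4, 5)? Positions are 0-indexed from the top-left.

The receptive field on the input at this output position is [4 2 1 / 4 0 2 / 4 3 0]. Elementwise product with the kernel and sum: 4·2 + 2·2 + 1·1 + 4·-1 + 0·2 + 3·-2 + 0·1.

3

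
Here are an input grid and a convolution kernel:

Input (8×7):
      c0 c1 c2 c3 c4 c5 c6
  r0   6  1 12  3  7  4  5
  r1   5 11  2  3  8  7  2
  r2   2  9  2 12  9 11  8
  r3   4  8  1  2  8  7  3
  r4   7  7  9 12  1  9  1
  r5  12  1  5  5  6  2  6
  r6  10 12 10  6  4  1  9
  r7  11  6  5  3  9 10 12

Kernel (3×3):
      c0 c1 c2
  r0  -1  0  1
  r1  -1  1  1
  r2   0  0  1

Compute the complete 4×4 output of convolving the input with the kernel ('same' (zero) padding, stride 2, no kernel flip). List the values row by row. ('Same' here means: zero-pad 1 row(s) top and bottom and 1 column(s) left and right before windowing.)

Output[0,0]: The receptive field on the zero-padded input at this output position is [0 0 0 / 0 6 1 / 0 5 11]. Elementwise product with the kernel and sum: 0·-1 + 0·1 + 0·-1 + 6·1 + 1·1 + 11·1.
Output[0,1]: The receptive field on the zero-padded input at this output position is [0 0 0 / 1 12 3 / 11 2 3]. Elementwise product with the kernel and sum: 0·-1 + 0·1 + 1·-1 + 12·1 + 3·1 + 3·1.

18 17 15 1
30 -1 19 -10
23 13 5 -15
29 11 6 6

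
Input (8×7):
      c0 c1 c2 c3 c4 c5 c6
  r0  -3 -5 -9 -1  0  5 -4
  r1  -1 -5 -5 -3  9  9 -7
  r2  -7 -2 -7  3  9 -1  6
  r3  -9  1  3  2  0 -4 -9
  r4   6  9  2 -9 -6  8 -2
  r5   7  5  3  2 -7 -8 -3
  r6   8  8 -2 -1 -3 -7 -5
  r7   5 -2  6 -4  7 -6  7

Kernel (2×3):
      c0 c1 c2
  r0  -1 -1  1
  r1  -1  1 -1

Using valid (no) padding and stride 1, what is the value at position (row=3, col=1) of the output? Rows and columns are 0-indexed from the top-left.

0

The receptive field on the input at this output position is [1 3 2 / 9 2 -9]. Elementwise product with the kernel and sum: 1·-1 + 3·-1 + 2·1 + 9·-1 + 2·1 + -9·-1.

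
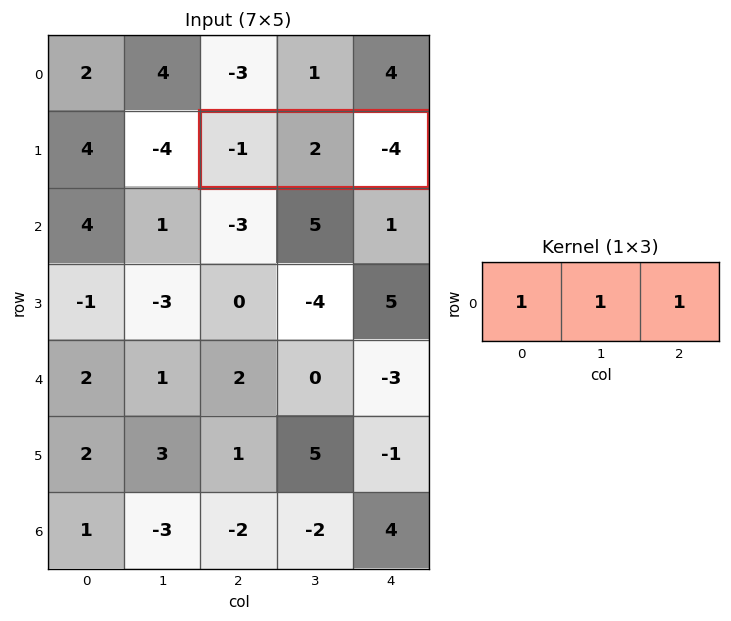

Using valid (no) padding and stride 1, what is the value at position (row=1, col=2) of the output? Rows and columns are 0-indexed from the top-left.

The receptive field on the input at this output position is [-1 2 -4]. Elementwise product with the kernel and sum: -1·1 + 2·1 + -4·1.

-3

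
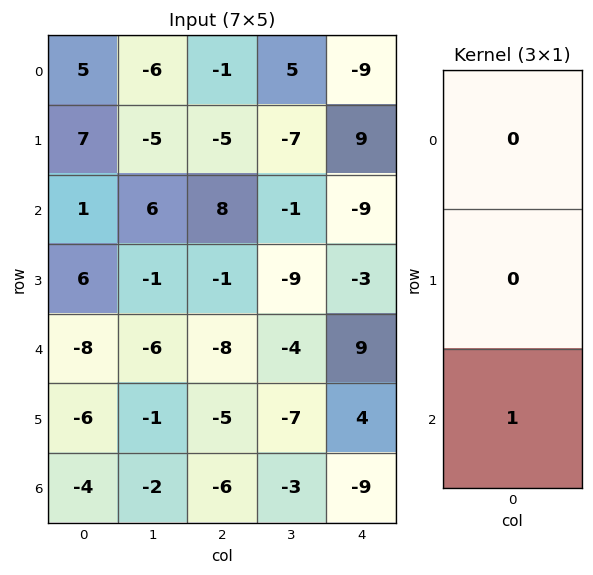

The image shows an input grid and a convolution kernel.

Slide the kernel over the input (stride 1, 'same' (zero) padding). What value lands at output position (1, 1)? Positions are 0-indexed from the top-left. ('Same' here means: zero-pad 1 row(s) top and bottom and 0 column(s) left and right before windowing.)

The receptive field on the zero-padded input at this output position is [-6 / -5 / 6]. Elementwise product with the kernel and sum: 6·1.

6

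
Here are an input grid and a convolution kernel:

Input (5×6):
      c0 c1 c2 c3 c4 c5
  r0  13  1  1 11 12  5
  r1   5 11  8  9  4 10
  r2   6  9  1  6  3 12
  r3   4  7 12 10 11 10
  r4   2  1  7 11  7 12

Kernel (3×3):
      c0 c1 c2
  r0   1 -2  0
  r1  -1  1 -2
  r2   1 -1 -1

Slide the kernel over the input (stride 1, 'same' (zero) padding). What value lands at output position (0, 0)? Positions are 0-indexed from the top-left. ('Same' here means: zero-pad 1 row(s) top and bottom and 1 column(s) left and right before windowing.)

-5

The receptive field on the zero-padded input at this output position is [0 0 0 / 0 13 1 / 0 5 11]. Elementwise product with the kernel and sum: 0·1 + 0·-2 + 0·-1 + 13·1 + 1·-2 + 0·1 + 5·-1 + 11·-1.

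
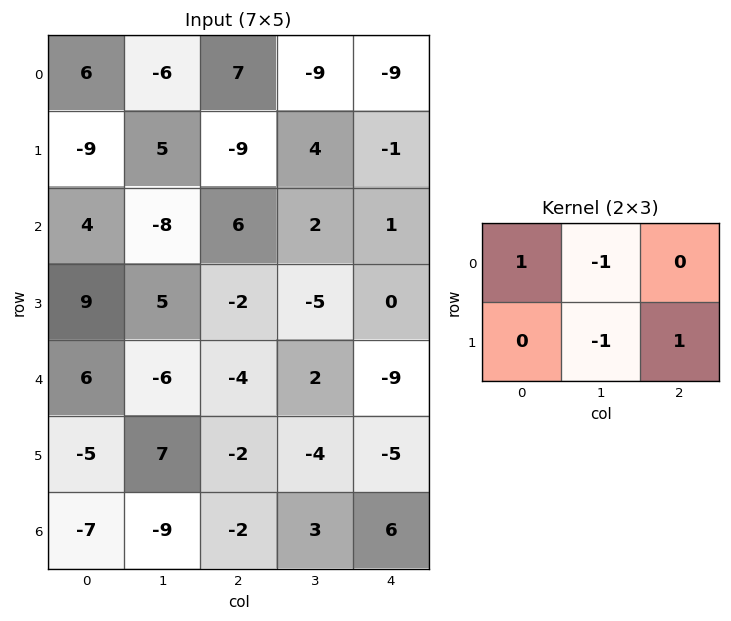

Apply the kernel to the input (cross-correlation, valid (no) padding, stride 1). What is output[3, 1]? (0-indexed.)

The receptive field on the input at this output position is [5 -2 -5 / -6 -4 2]. Elementwise product with the kernel and sum: 5·1 + -2·-1 + -4·-1 + 2·1.

13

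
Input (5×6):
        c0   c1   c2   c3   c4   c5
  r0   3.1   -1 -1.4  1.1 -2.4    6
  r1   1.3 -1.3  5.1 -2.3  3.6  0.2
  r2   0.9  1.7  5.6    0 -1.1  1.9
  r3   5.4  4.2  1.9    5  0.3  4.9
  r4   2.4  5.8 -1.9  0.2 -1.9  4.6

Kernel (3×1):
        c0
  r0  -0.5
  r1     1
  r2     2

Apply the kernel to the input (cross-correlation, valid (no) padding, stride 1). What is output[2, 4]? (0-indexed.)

-2.95

The receptive field on the input at this output position is [-1.1 / 0.3 / -1.9]. Elementwise product with the kernel and sum: -1.1·-0.5 + 0.3·1 + -1.9·2.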